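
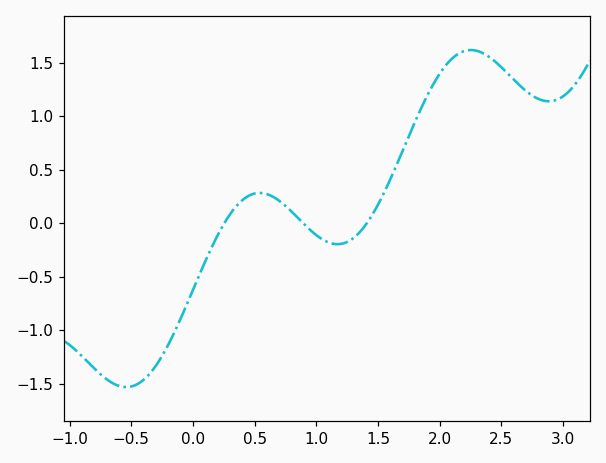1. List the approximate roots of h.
0.254, 0.894, 1.41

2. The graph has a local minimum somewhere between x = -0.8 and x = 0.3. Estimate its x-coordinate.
-0.539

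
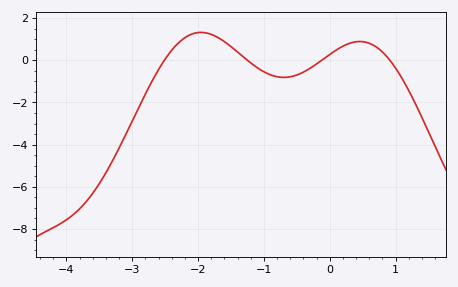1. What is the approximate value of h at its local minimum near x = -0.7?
-0.8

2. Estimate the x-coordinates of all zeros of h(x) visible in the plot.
-2.5, -1.2, -0.1, 0.9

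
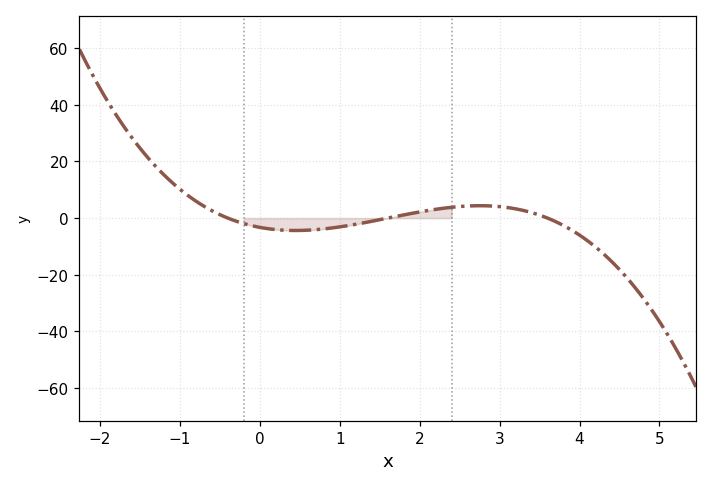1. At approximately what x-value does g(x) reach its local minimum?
0.4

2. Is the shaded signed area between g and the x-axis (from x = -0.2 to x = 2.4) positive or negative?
negative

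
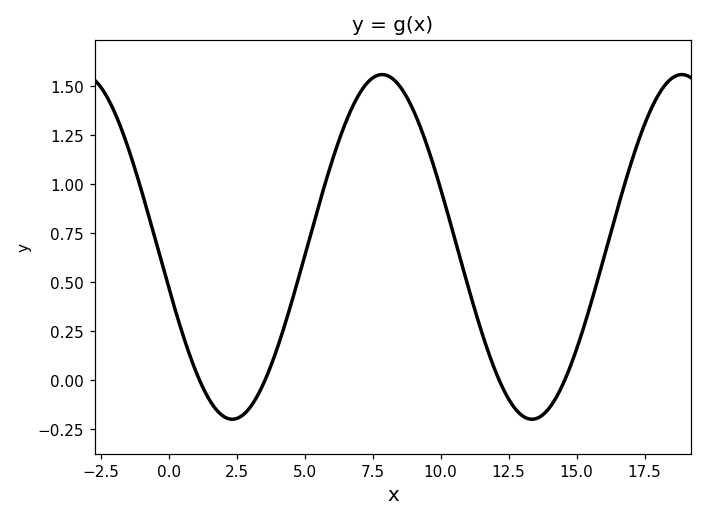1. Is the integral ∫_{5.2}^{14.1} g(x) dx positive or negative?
positive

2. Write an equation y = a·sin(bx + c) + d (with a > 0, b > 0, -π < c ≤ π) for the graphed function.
y = 0.88sin(0.57x - 2.9) + 0.68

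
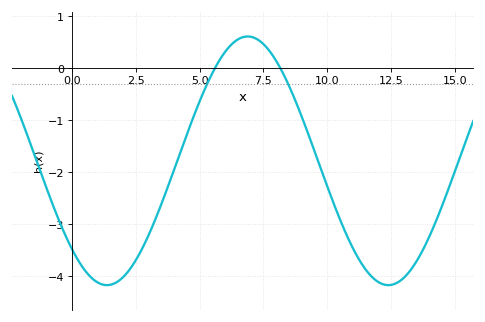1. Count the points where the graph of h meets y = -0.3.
2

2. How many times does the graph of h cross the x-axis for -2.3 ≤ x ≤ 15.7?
2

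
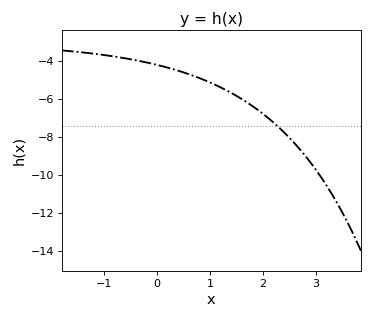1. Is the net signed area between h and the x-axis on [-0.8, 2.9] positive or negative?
negative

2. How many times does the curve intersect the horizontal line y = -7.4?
1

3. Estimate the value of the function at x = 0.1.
-4.2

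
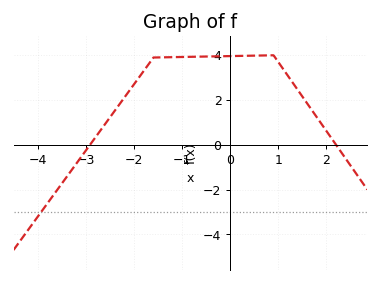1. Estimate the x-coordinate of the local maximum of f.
0.9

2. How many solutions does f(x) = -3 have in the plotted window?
1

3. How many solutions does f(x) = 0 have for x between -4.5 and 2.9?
2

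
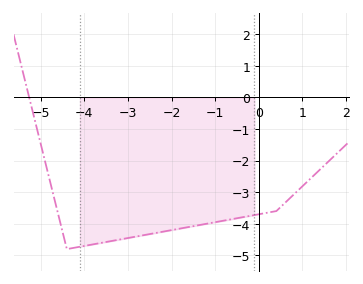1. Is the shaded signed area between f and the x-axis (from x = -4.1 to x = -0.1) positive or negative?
negative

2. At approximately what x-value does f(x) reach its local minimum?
-4.4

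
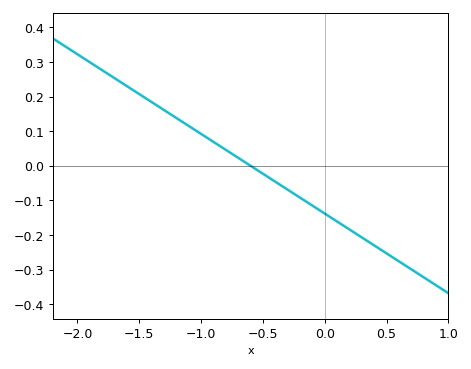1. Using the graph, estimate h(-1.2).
0.14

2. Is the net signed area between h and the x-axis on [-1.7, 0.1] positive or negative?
positive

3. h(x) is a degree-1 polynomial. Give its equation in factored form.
y = -0.23(x + 0.6)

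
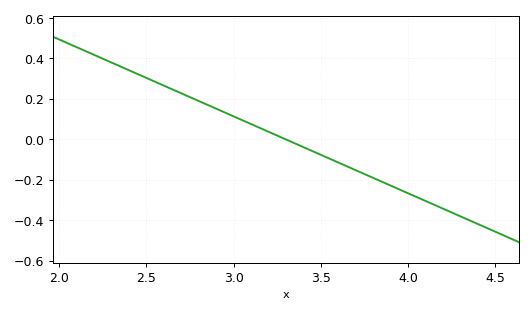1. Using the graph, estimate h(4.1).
-0.304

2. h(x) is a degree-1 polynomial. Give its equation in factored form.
y = -0.38(x - 3.3)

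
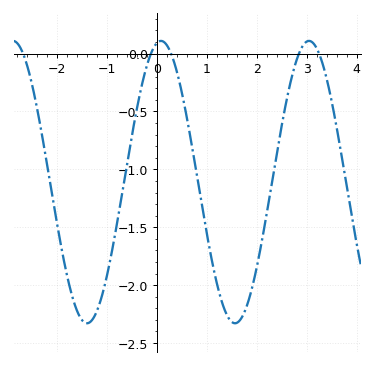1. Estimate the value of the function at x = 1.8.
-2.18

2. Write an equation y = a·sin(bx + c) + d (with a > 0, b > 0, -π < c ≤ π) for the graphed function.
y = 1.22sin(2.12x + 1.39) - 1.11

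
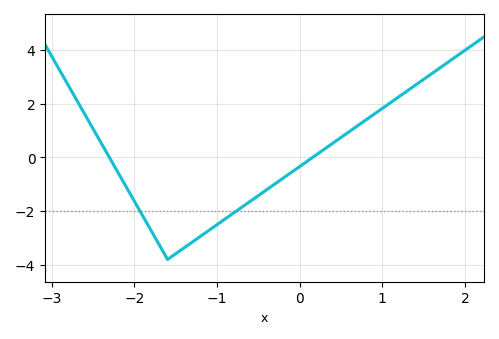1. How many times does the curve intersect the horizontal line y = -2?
2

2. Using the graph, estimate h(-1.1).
-2.72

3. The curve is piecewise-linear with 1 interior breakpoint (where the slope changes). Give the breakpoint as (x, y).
(-1.6, -3.8)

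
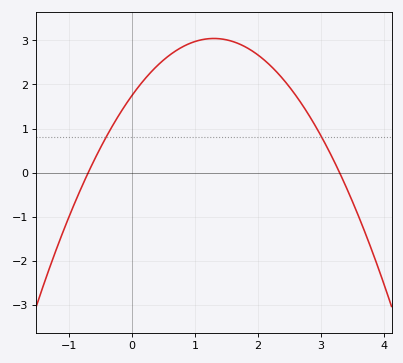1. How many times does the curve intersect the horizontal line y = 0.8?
2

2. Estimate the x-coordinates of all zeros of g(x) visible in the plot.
-0.7, 3.3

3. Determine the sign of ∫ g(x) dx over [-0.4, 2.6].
positive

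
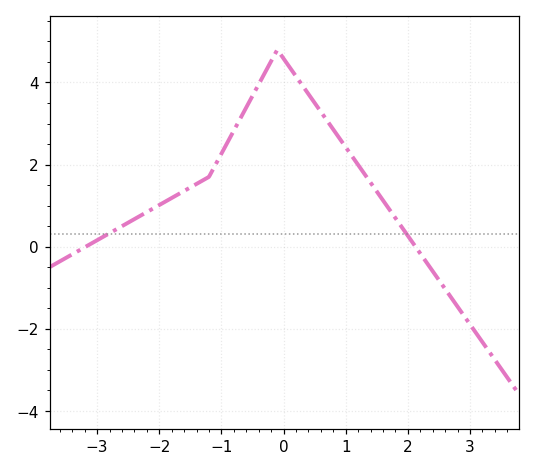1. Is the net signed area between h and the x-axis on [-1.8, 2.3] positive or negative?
positive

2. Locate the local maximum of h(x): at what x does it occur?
-0.1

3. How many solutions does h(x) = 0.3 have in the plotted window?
2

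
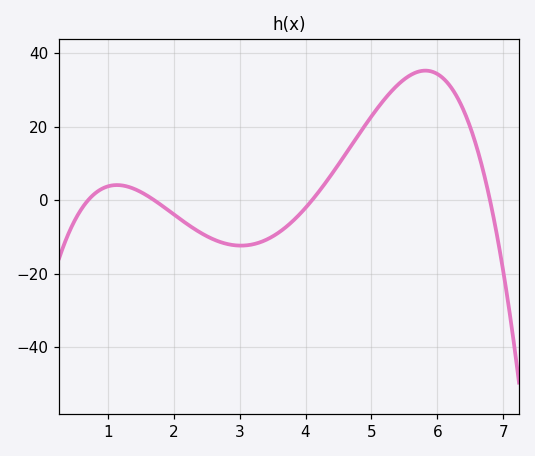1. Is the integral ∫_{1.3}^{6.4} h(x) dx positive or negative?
positive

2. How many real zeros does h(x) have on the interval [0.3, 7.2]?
4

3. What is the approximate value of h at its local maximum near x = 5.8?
36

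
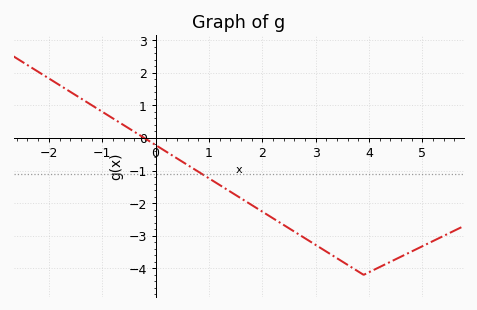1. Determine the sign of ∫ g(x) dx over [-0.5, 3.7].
negative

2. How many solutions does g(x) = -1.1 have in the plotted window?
1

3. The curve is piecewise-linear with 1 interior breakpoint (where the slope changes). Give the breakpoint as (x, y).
(3.9, -4.2)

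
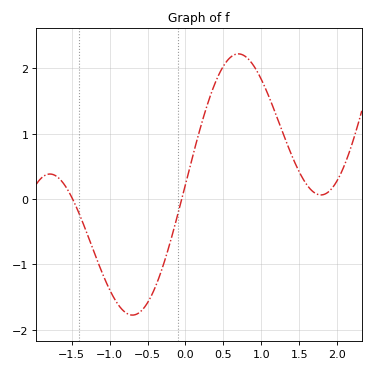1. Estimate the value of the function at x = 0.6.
2.17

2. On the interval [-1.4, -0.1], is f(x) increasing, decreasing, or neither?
neither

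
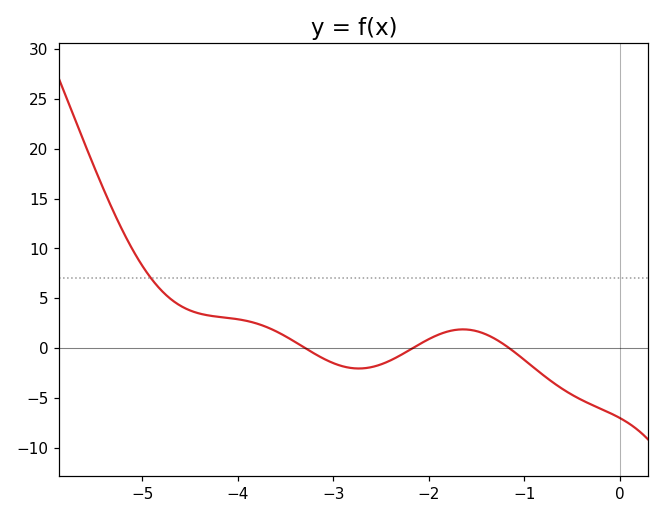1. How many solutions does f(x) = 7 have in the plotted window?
1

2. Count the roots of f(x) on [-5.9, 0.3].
3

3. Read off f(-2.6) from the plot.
-2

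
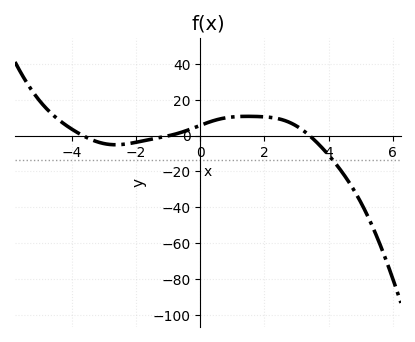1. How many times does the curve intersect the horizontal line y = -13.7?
1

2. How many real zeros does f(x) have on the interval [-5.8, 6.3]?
3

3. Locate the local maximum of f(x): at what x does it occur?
1.48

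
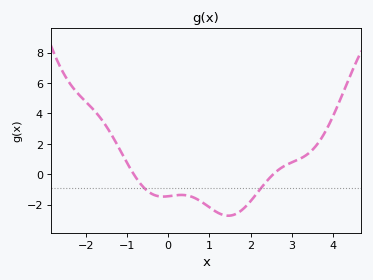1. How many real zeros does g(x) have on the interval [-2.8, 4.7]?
2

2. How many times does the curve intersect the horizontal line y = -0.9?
2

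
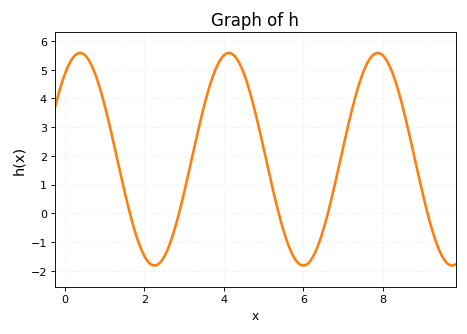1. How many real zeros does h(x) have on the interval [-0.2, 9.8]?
5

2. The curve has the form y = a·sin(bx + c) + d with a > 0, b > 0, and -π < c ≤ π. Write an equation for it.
y = 3.7sin(1.68x + 0.922) + 1.88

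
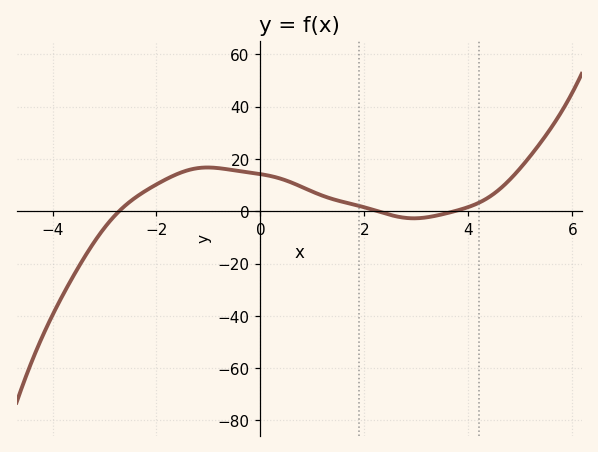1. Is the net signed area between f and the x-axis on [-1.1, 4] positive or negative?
positive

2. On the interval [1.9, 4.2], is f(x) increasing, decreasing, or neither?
neither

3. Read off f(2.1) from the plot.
0.957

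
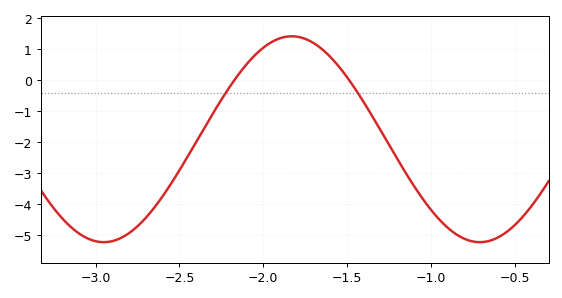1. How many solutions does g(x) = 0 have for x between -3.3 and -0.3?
2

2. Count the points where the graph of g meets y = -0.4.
2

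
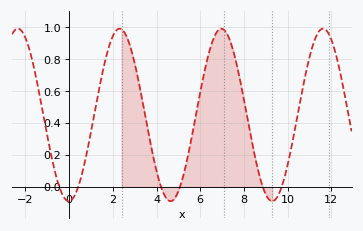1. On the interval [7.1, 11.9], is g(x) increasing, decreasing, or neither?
neither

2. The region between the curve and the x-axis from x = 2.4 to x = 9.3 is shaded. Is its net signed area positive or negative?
positive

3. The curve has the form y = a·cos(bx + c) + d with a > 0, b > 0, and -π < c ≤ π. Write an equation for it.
y = 0.54cos(1.4x - 3.1) + 0.45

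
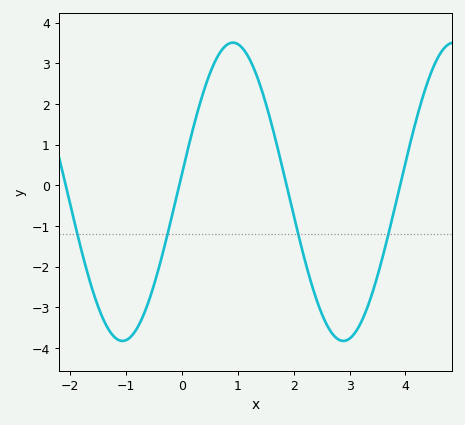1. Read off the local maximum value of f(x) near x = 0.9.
3.5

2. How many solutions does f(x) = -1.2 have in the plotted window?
4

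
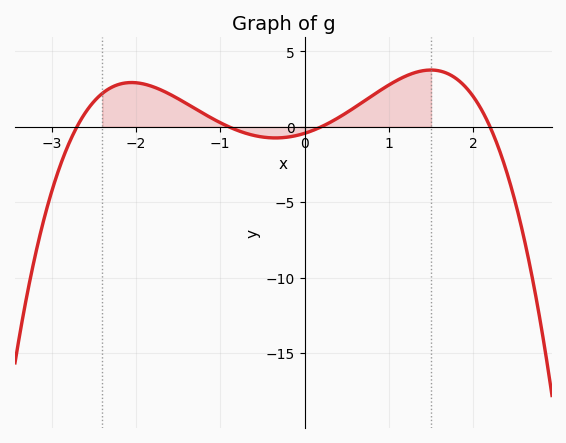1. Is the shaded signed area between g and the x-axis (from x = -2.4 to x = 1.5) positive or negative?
positive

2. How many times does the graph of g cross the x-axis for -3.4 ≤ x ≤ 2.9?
4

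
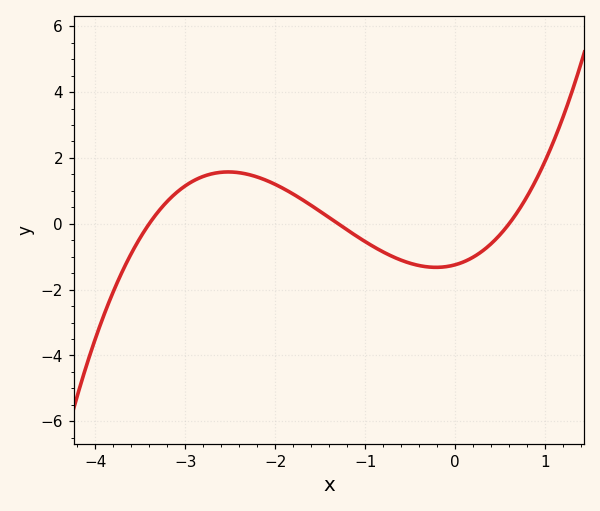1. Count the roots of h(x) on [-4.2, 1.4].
3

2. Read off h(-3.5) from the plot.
-0.4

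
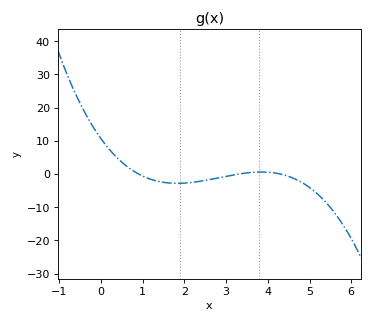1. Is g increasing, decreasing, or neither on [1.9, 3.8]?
increasing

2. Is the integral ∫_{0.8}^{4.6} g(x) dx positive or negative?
negative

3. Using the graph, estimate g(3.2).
-0.21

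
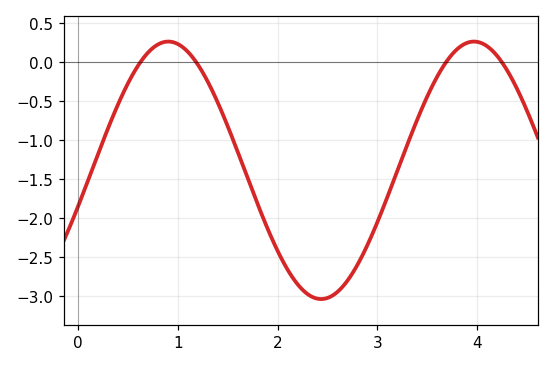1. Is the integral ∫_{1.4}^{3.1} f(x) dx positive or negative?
negative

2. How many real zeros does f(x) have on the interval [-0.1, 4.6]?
4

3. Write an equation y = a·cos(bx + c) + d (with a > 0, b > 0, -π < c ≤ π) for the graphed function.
y = 1.65cos(2x - 1.9) - 1.39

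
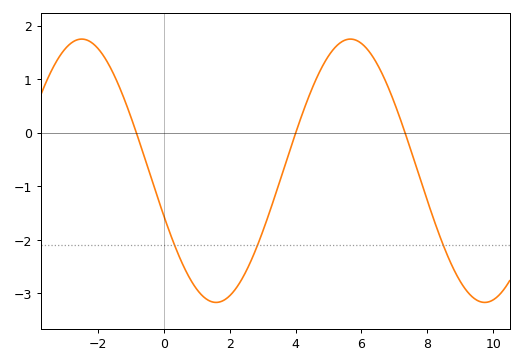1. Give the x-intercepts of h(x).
-0.836, 4, 7.32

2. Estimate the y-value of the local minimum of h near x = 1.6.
-3.17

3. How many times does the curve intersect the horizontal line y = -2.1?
3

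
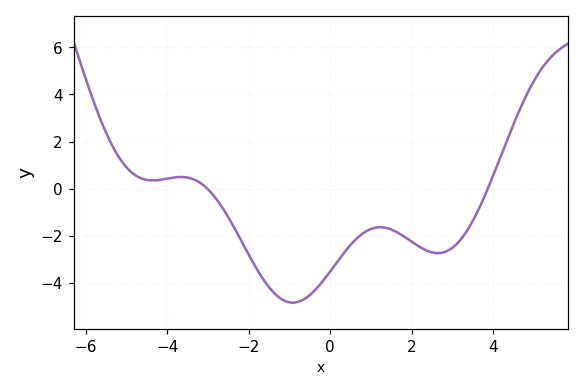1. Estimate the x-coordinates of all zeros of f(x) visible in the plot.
-3.01, 3.87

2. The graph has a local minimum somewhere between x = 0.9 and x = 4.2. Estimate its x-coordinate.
2.64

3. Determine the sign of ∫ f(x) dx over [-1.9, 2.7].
negative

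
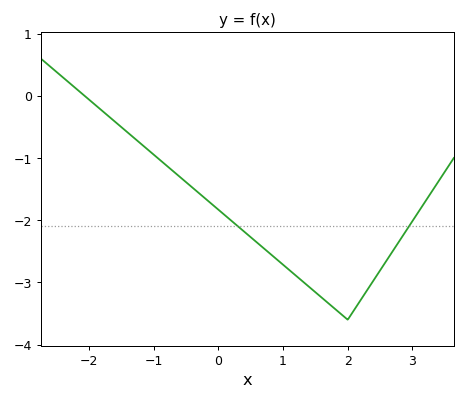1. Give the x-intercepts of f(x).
-2.1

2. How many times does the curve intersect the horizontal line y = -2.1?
2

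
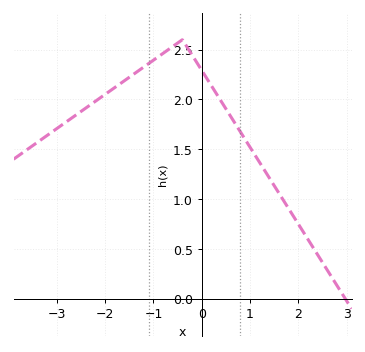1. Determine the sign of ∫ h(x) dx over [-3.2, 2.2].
positive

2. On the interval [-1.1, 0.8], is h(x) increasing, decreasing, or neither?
neither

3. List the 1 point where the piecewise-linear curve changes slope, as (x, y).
(-0.4, 2.6)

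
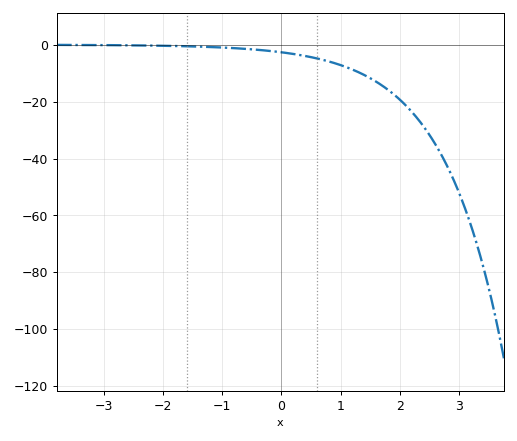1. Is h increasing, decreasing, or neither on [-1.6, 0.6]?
decreasing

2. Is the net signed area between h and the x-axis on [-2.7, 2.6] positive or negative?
negative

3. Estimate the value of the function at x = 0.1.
-2.93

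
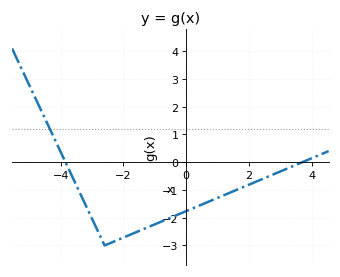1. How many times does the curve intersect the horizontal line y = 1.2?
1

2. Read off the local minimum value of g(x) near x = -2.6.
-3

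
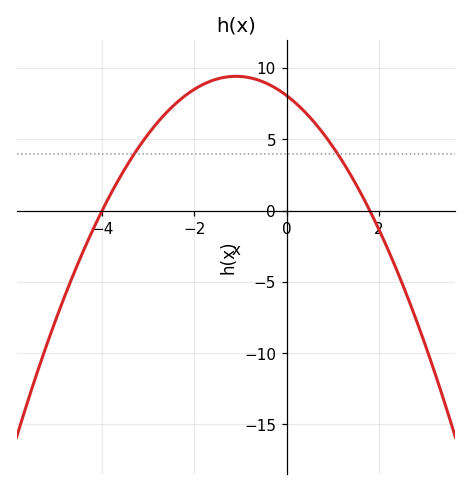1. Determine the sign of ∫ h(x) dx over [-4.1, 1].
positive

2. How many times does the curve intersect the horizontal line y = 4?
2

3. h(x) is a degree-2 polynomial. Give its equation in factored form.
y = -1.12(x + 4)(x - 1.8)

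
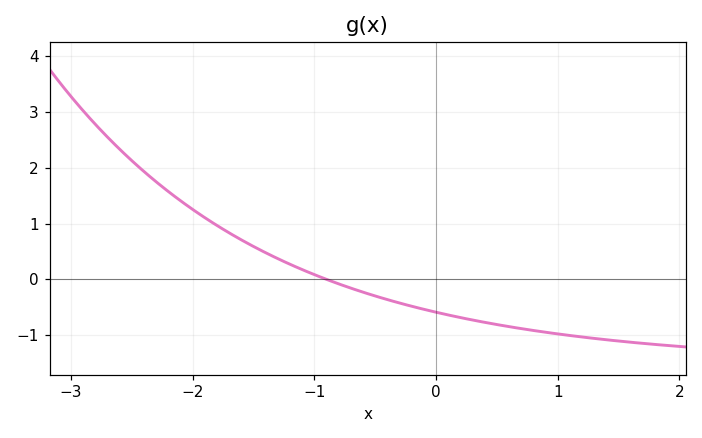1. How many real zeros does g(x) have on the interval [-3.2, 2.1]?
1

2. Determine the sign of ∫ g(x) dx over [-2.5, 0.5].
positive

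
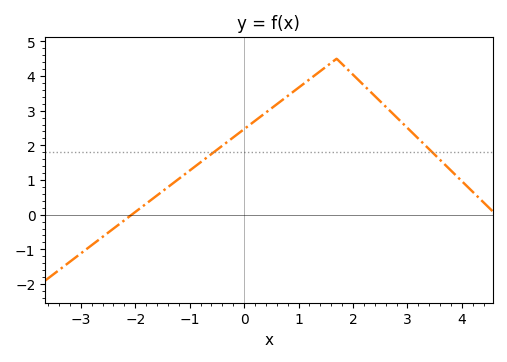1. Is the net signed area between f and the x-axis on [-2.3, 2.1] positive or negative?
positive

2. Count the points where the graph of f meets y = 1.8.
2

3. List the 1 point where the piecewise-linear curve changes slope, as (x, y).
(1.7, 4.5)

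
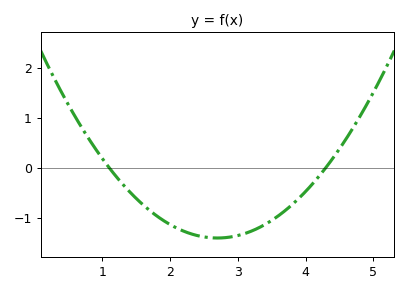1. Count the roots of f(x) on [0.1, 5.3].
2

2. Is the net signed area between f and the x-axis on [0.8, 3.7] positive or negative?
negative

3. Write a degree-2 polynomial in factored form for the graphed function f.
y = 0.55(x - 1.1)(x - 4.3)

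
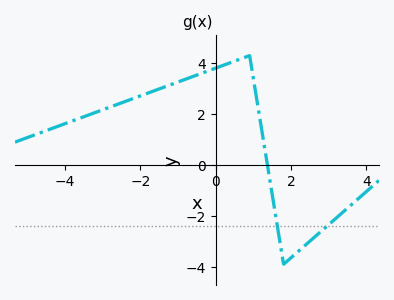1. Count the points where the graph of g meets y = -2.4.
2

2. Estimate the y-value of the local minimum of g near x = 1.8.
-3.8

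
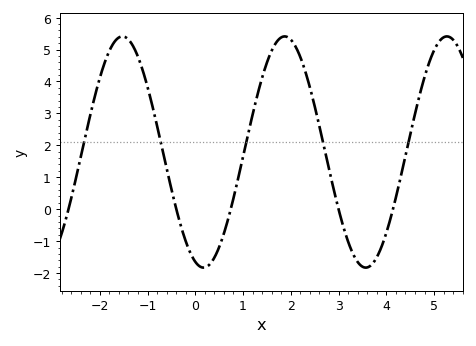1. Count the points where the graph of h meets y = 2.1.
5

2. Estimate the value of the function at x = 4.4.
1.67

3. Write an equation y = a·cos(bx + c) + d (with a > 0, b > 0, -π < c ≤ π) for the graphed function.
y = 3.62cos(1.85x + 2.82) + 1.79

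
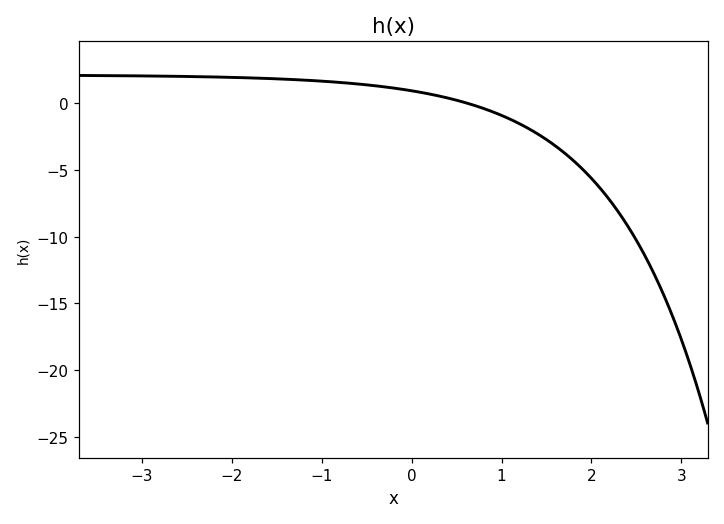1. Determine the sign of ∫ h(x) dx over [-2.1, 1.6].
positive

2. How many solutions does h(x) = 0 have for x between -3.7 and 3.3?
1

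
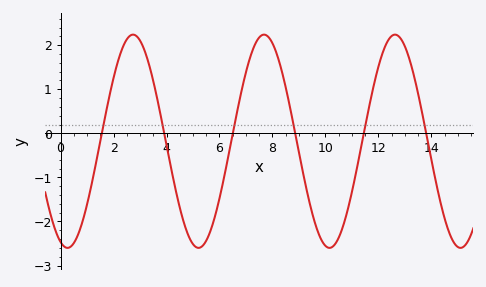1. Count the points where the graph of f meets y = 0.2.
6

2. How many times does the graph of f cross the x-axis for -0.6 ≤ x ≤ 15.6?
6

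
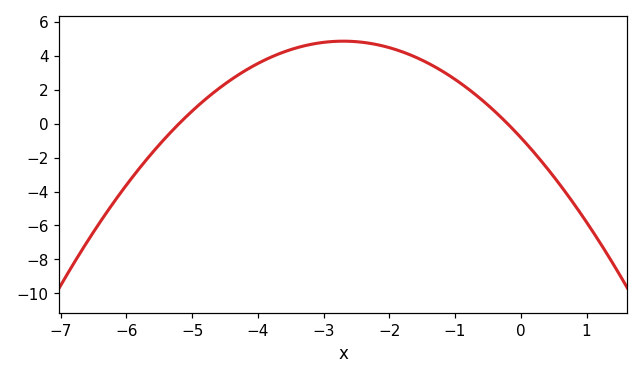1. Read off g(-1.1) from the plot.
2.8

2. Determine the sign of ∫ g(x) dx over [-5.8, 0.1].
positive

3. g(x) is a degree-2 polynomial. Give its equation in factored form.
y = -0.78(x + 5.2)(x + 0.2)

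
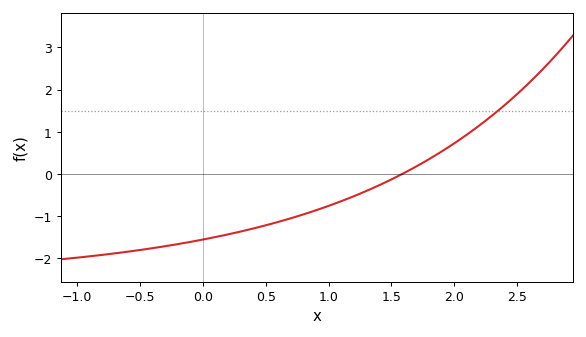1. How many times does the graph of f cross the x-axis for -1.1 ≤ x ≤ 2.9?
1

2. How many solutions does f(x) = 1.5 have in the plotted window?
1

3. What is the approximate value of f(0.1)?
-1.5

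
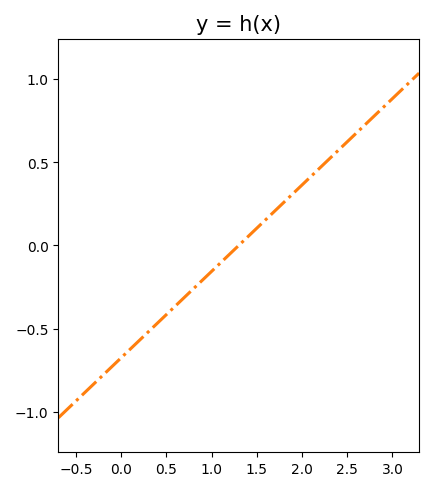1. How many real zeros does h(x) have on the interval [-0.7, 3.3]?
1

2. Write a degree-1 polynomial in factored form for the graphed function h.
y = 0.52(x - 1.3)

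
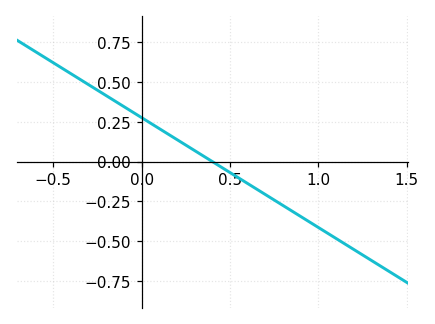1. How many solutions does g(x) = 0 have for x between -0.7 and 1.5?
1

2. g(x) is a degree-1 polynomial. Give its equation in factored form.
y = -0.69(x - 0.4)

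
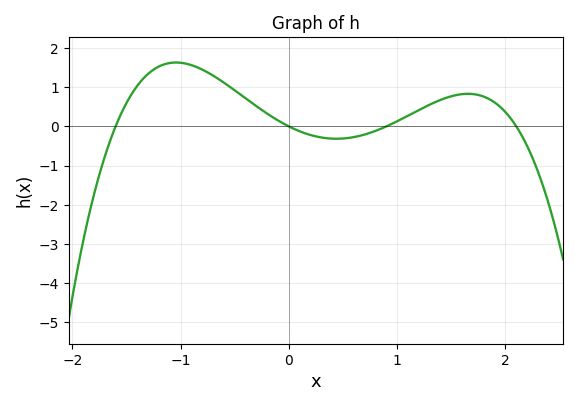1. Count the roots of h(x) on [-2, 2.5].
4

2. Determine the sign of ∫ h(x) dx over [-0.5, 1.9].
positive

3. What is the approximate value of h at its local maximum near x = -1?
1.63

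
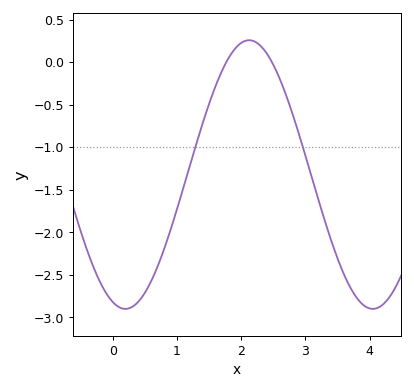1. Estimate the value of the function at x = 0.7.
-2.4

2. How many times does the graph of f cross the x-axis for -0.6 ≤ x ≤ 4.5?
2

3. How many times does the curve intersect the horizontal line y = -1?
2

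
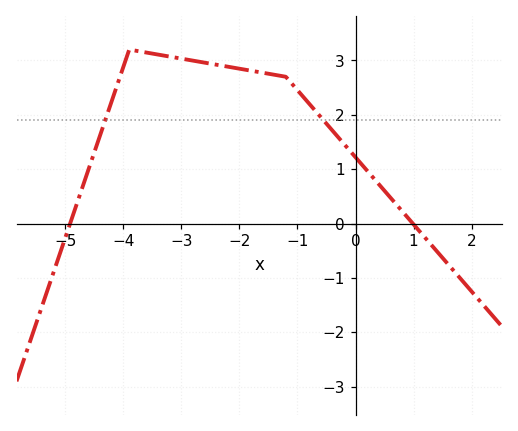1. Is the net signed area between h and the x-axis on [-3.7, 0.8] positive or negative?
positive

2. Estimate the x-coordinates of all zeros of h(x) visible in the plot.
-5, 1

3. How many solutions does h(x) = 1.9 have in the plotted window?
2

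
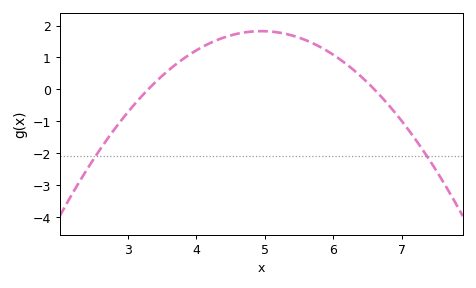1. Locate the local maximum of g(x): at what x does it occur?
4.9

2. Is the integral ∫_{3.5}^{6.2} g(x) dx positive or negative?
positive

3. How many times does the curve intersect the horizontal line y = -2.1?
2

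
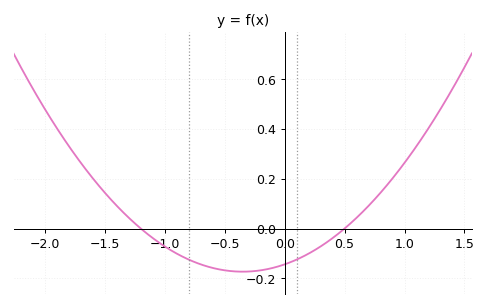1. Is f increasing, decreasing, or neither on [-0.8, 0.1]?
neither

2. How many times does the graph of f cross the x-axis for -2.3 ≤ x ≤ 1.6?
2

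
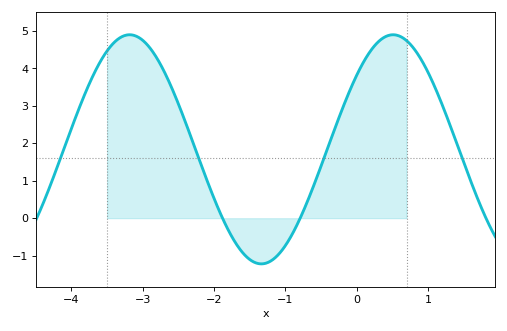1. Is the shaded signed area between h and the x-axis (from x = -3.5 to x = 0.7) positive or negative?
positive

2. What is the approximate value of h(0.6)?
4.9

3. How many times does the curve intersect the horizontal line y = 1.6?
4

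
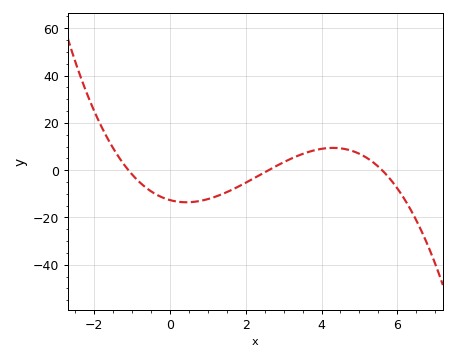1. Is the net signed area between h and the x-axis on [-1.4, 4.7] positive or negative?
negative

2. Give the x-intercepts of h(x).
-1.1, 2.6, 5.6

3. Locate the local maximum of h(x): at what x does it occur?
4.3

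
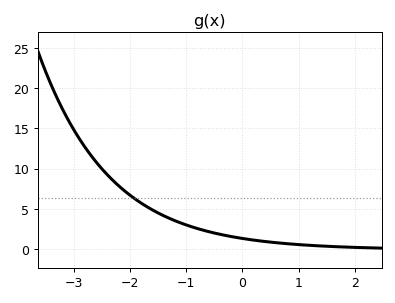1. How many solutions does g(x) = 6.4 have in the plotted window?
1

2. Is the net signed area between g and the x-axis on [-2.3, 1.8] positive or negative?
positive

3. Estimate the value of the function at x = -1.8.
5.5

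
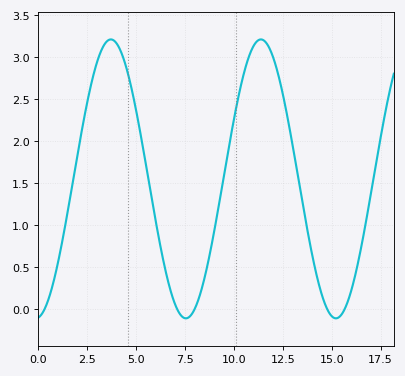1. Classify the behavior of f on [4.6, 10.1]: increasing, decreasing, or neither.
neither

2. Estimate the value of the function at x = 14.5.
0.15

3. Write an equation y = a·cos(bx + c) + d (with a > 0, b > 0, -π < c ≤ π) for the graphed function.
y = 1.66cos(0.82x - 3.1) + 1.55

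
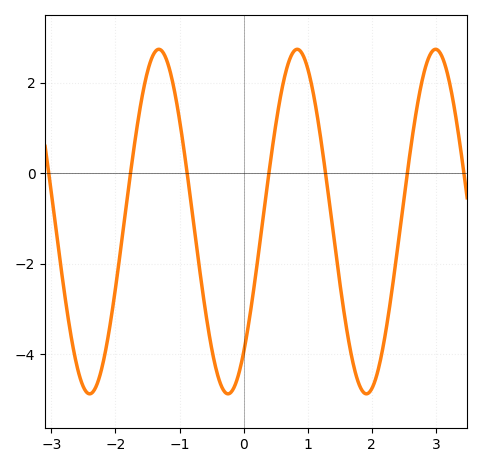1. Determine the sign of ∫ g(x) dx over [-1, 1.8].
negative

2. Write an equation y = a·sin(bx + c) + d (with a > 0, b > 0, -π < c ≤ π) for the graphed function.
y = 3.81sin(2.91x - 0.86) - 1.07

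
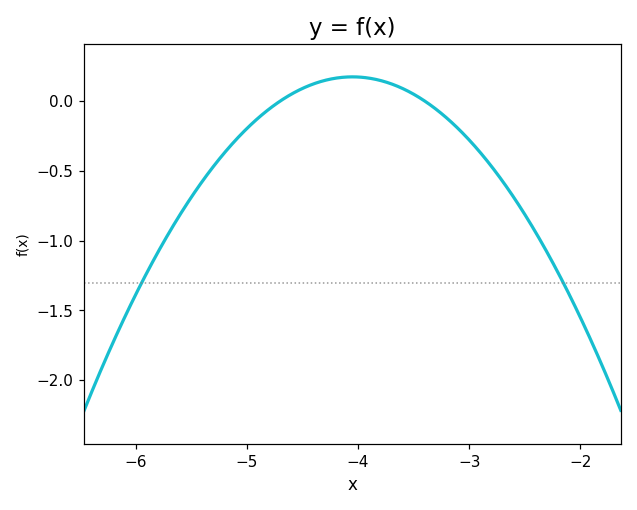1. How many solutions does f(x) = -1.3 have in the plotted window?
2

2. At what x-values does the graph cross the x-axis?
-4.7, -3.4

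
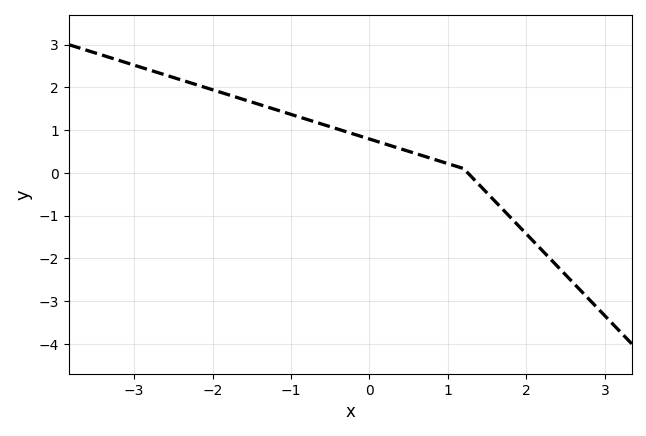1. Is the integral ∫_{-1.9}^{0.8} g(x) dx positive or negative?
positive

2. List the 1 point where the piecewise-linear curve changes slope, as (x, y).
(1.2, 0.1)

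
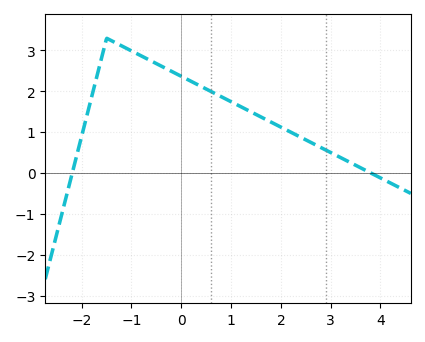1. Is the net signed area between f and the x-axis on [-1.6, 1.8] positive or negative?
positive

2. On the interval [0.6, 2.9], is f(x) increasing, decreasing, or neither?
decreasing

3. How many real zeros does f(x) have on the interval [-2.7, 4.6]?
2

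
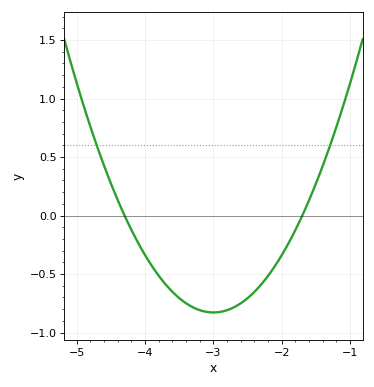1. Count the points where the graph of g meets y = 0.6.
2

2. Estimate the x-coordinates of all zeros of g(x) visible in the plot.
-4.3, -1.7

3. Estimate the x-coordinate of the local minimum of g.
-3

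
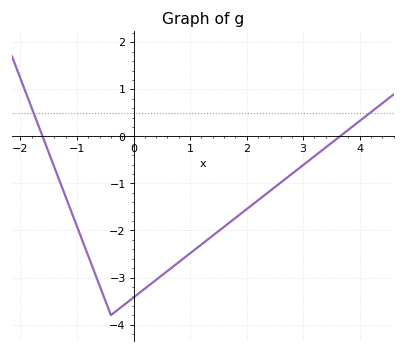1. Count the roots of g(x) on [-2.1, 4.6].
2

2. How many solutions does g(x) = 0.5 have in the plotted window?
2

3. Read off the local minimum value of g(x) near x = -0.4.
-3.8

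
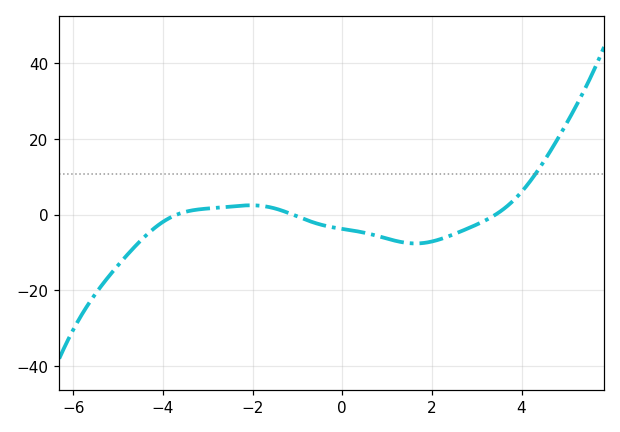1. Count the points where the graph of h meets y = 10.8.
1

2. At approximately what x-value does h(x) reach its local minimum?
1.6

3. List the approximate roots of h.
-3.6, -1.2, 3.4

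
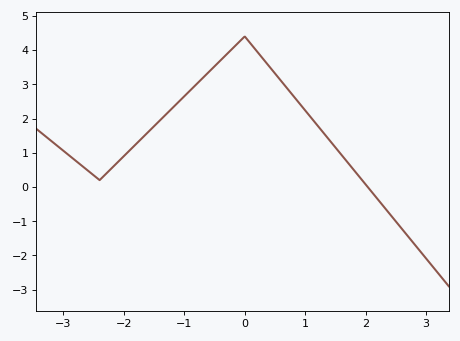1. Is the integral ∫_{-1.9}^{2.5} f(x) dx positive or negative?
positive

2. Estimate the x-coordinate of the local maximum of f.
0.001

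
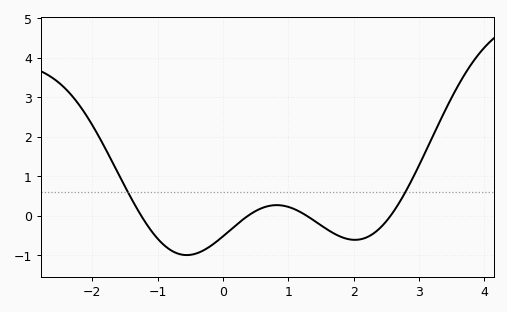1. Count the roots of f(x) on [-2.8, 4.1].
4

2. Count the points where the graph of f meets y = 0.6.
2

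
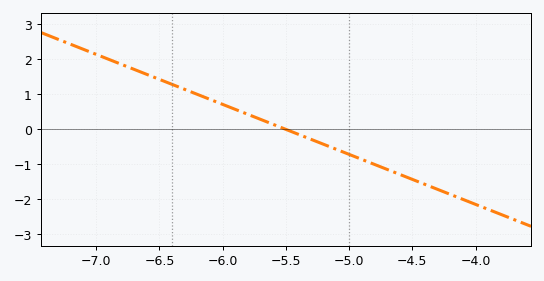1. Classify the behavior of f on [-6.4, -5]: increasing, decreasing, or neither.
decreasing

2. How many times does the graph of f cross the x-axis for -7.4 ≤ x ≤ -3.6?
1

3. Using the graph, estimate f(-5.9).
0.572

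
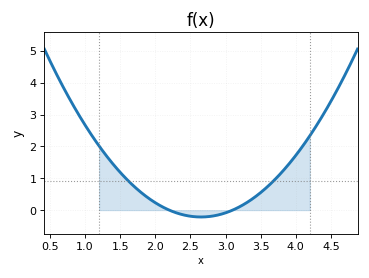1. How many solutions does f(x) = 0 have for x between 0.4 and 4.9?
2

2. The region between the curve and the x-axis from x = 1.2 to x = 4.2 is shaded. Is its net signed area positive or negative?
positive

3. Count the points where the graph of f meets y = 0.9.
2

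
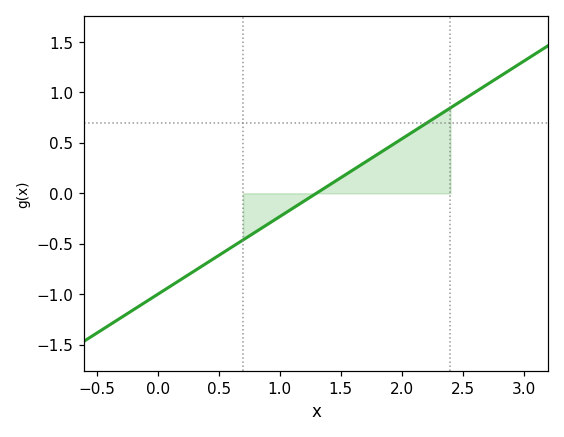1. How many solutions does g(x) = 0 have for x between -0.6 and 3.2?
1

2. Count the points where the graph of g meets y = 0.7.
1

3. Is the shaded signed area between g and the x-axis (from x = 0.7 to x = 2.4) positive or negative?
positive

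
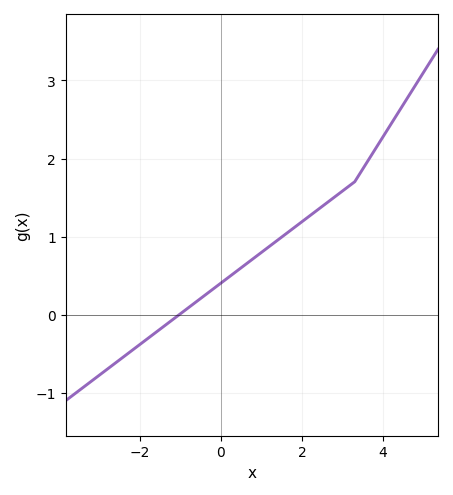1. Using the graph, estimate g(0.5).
0.6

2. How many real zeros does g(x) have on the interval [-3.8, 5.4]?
1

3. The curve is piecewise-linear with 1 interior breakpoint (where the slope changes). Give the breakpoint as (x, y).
(3.3, 1.7)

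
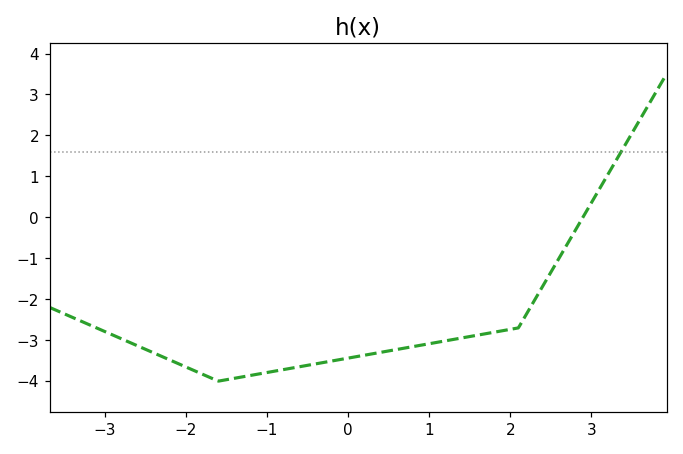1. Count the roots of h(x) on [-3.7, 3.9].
1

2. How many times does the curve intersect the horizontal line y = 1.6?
1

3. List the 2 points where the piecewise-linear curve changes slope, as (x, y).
(-1.6, -4); (2.1, -2.7)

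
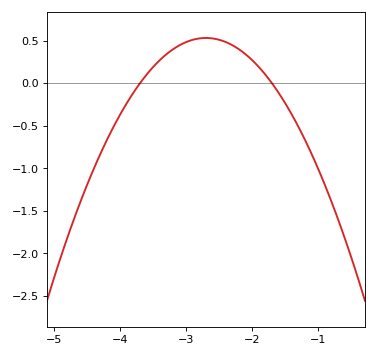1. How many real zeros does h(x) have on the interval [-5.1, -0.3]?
2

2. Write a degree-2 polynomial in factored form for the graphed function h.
y = -0.53(x + 3.7)(x + 1.7)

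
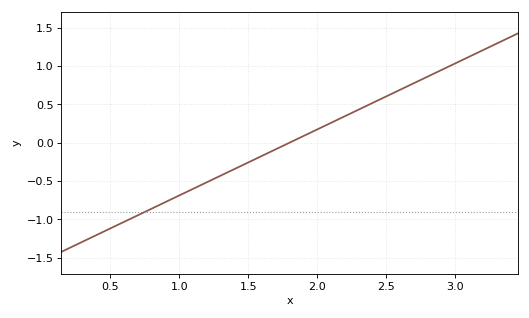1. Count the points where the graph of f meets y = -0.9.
1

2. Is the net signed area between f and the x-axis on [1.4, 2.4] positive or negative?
positive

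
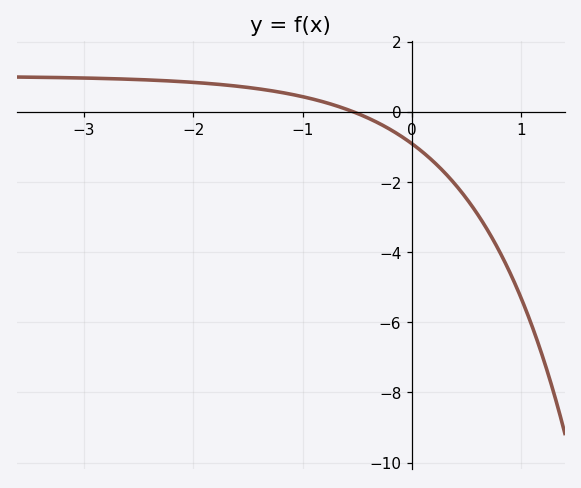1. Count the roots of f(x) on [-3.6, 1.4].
1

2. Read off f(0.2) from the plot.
-1.4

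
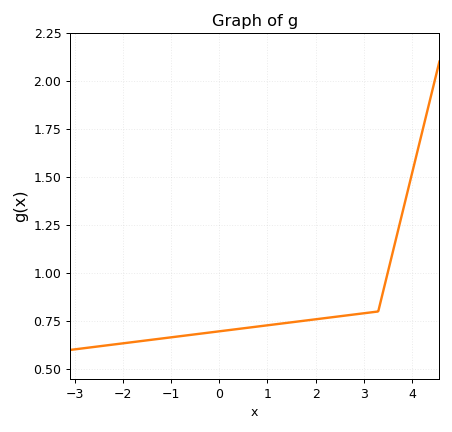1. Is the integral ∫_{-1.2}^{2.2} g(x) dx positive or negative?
positive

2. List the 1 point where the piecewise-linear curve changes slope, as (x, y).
(3.3, 0.8)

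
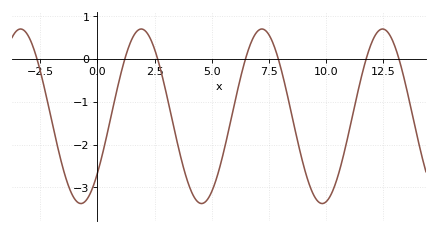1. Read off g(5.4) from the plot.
-2.4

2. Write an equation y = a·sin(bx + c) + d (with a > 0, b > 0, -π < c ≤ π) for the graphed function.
y = 2.04sin(1.2x - 0.71) - 1.34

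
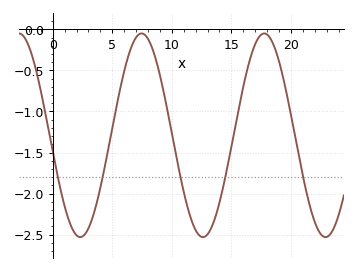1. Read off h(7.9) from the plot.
-0.1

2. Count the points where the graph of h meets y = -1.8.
5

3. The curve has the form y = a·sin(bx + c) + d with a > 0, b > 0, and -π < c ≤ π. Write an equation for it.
y = 1.24sin(0.61x - 3) - 1.29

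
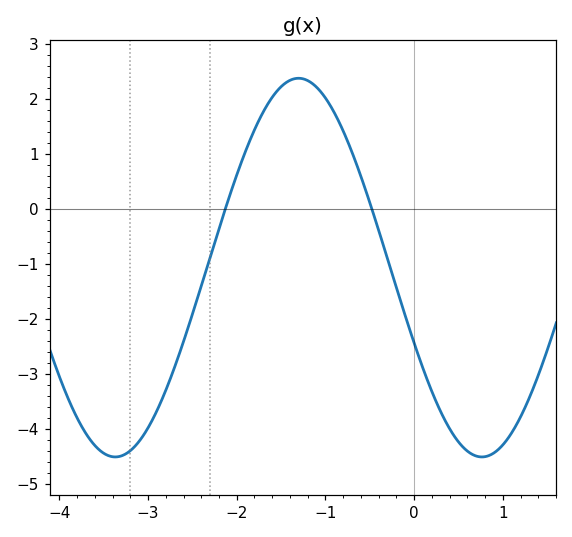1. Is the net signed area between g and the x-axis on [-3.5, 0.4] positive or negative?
negative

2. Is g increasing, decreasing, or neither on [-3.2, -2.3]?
increasing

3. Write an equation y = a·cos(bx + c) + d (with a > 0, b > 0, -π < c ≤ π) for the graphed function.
y = 3.44cos(1.52x + 1.98) - 1.07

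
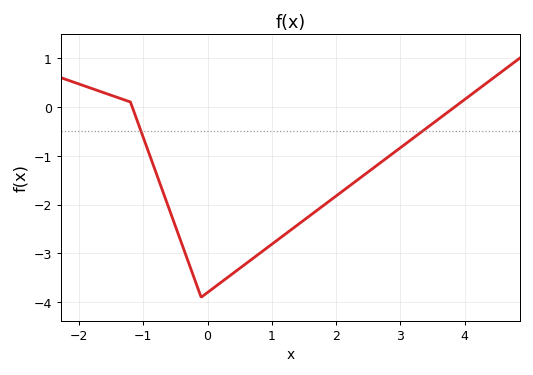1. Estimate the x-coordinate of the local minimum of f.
-0.1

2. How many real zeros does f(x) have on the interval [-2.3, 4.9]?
2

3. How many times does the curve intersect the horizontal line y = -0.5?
2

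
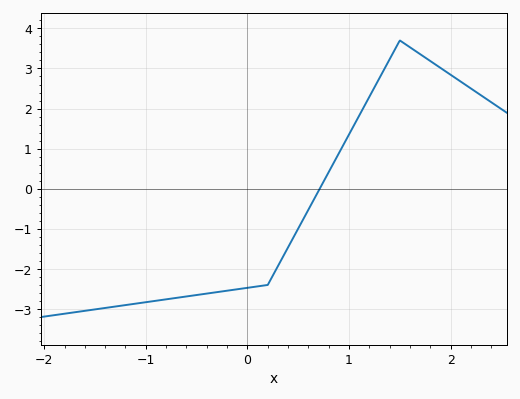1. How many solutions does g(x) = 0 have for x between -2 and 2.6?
1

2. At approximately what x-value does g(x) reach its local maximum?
1.5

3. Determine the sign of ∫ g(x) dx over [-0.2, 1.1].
negative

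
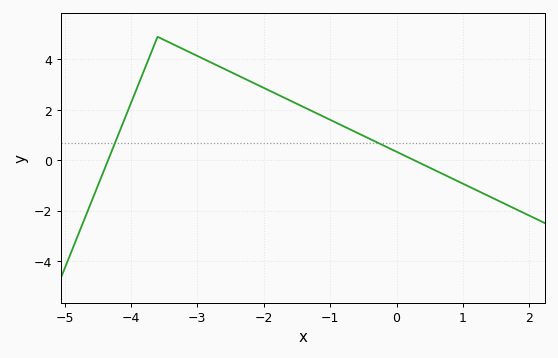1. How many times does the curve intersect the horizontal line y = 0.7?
2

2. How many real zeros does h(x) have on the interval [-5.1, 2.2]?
2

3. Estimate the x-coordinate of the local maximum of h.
-3.6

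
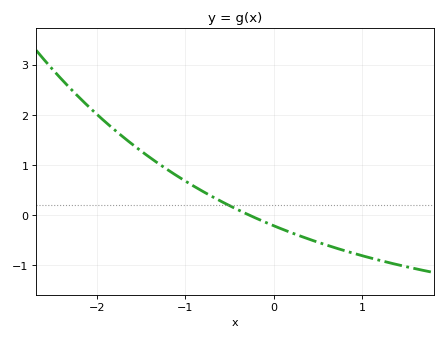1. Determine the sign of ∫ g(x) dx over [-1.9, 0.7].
positive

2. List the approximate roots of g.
-0.274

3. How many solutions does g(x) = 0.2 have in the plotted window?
1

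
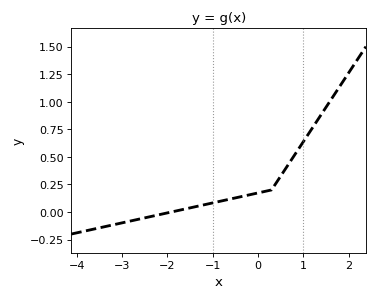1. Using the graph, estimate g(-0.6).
0.12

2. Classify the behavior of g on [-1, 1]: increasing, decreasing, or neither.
increasing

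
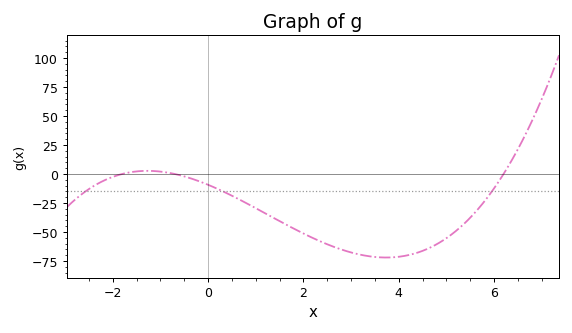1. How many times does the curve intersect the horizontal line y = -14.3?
3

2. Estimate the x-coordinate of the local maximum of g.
-1.2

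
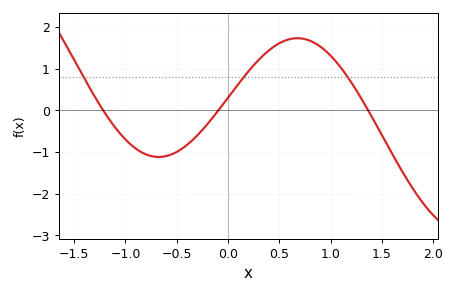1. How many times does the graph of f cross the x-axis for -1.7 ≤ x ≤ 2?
3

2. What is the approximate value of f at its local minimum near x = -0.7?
-1.1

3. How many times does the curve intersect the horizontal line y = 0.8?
3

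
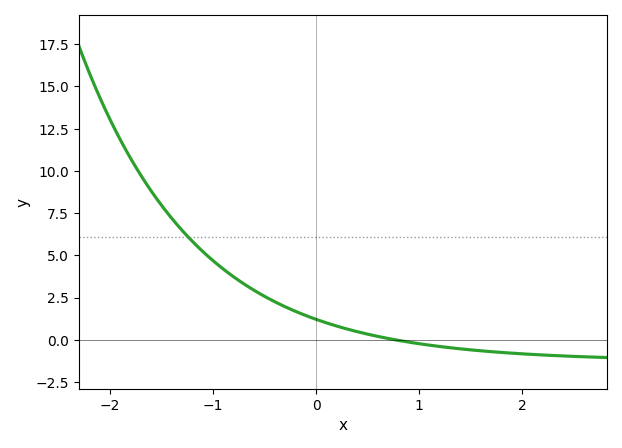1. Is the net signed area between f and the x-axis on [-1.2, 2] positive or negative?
positive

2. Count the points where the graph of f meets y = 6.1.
1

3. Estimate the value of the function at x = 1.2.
-0.401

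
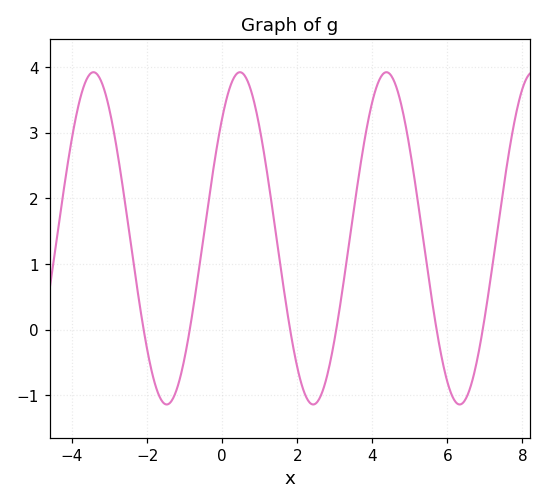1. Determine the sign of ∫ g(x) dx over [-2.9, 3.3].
positive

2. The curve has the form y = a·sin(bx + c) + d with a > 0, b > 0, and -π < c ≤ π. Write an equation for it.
y = 2.53sin(1.61x + 0.81) + 1.39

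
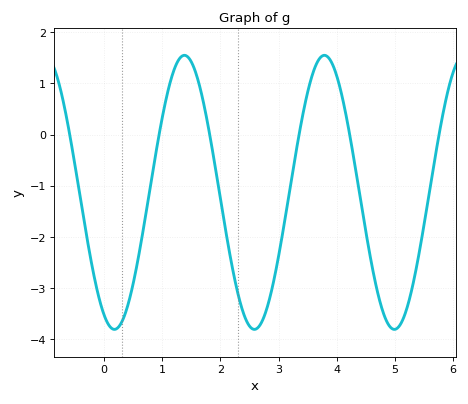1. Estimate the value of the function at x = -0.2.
-2.62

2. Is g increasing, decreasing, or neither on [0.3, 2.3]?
neither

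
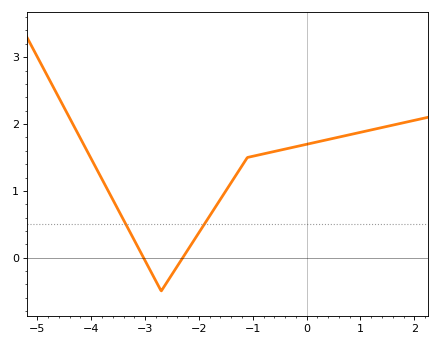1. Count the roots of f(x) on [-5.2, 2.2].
2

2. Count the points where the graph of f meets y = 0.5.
2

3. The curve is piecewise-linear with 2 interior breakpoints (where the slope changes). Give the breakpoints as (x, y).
(-2.7, -0.5); (-1.1, 1.5)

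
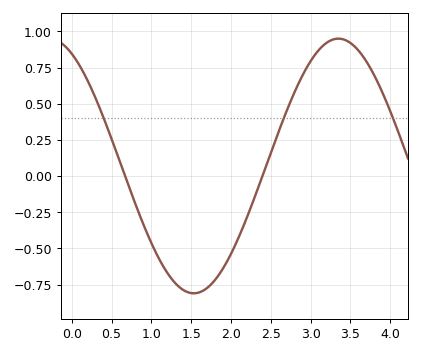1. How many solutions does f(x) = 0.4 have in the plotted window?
3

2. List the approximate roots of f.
0.7, 2.4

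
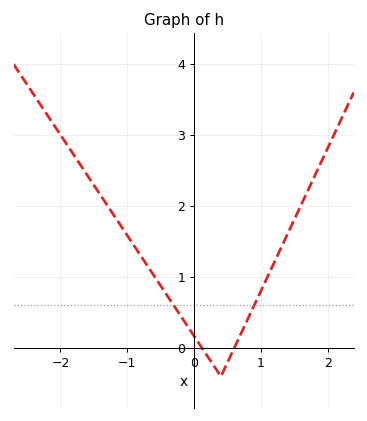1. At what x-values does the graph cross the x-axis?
0.1, 0.6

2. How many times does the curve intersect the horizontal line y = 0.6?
2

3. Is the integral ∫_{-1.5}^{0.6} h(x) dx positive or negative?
positive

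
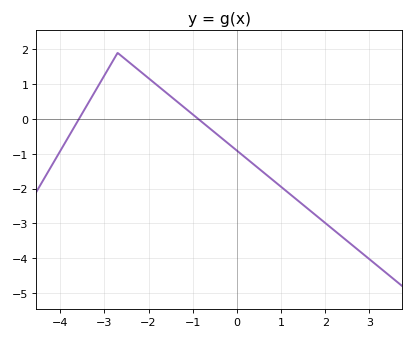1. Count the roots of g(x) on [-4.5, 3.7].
2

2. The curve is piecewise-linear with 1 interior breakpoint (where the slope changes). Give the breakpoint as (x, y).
(-2.7, 1.9)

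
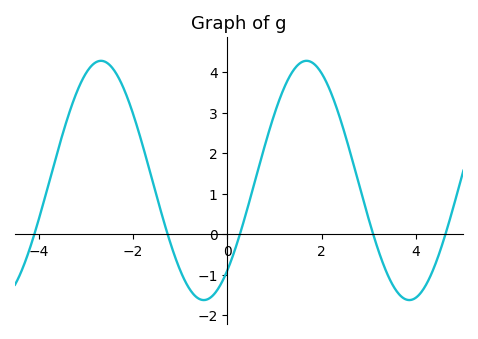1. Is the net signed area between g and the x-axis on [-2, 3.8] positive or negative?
positive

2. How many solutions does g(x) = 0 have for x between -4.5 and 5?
5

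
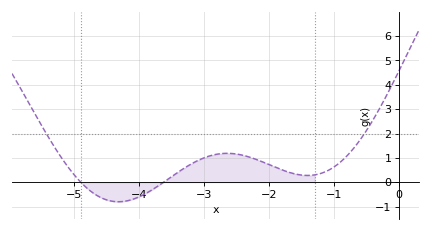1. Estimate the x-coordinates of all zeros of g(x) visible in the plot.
-4.9, -3.62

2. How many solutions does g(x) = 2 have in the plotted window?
2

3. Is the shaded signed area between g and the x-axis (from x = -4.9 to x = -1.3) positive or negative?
positive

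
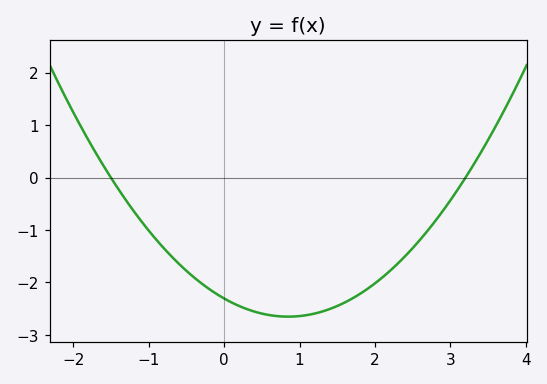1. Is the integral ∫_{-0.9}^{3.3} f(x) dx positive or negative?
negative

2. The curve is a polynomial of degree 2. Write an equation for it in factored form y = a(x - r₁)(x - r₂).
y = 0.48(x + 1.5)(x - 3.2)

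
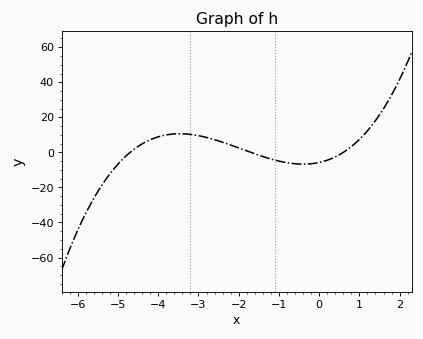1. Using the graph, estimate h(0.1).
-6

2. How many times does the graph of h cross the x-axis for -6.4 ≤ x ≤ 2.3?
3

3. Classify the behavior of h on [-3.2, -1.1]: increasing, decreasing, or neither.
decreasing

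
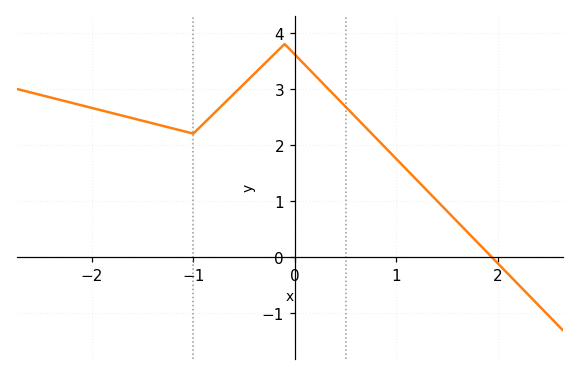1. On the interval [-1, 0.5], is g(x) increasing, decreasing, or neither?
neither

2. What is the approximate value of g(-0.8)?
2.56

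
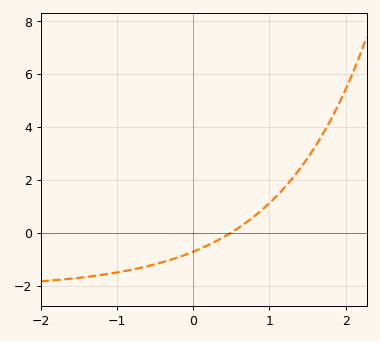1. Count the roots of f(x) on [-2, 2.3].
1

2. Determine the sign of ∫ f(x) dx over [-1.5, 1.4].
negative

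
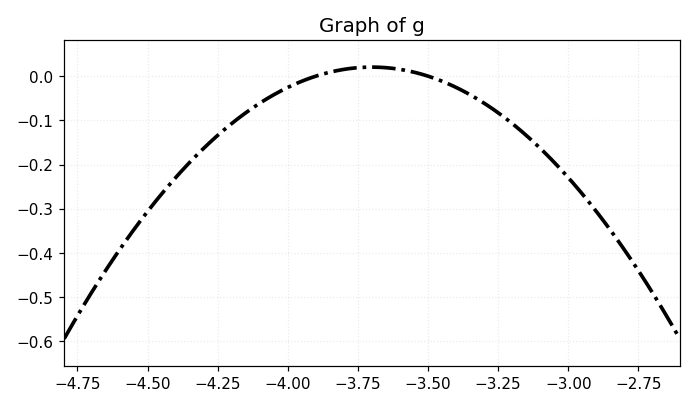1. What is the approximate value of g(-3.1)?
-0.16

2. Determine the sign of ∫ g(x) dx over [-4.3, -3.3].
negative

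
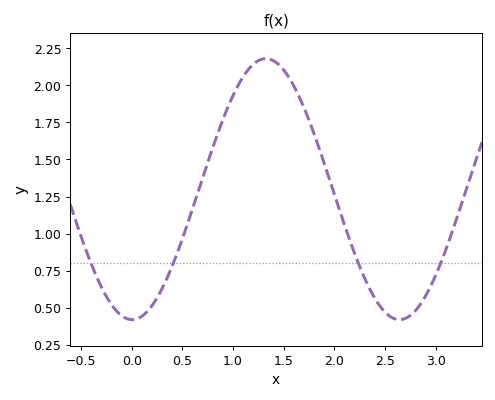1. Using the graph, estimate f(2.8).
0.48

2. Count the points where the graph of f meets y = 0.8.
4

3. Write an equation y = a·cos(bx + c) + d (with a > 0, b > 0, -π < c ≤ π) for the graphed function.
y = 0.88cos(2.38x + 3.13) + 1.3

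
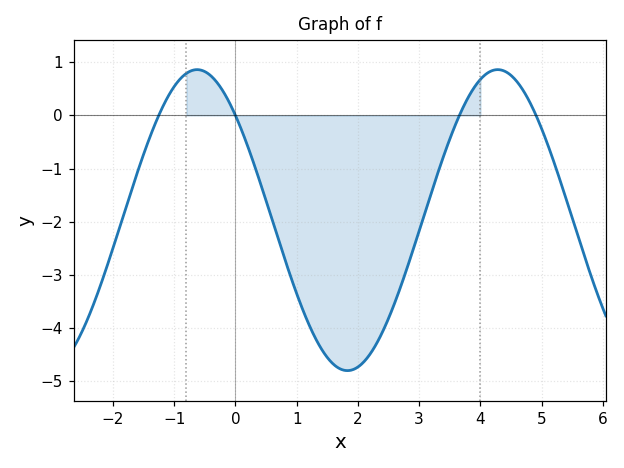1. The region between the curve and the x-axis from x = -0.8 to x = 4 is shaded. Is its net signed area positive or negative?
negative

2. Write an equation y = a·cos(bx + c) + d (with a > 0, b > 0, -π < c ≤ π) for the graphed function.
y = 2.83cos(1.28x + 0.802) - 1.97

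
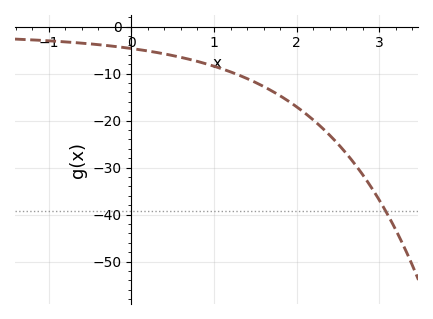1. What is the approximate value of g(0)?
-4.65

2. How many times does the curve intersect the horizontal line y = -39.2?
1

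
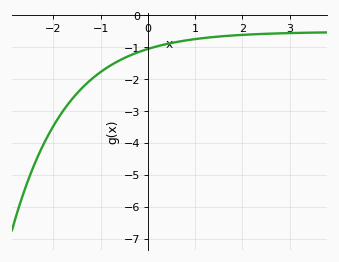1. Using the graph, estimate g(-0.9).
-1.67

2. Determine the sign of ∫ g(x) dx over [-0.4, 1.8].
negative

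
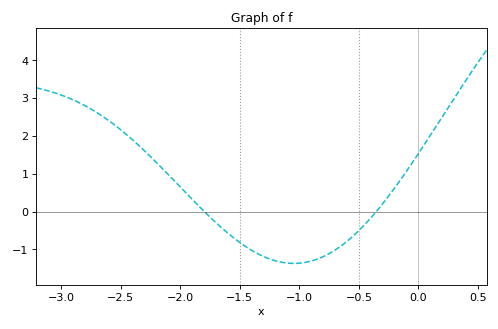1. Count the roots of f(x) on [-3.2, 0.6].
2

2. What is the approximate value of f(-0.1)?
1.1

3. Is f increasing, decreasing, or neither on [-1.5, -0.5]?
neither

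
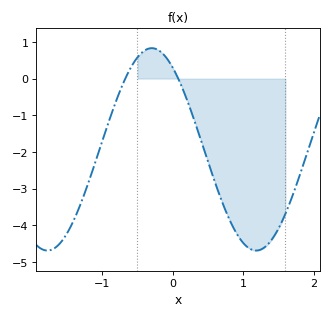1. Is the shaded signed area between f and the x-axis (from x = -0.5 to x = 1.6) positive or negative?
negative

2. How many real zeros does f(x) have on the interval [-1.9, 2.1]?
2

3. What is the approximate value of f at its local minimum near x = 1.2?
-4.7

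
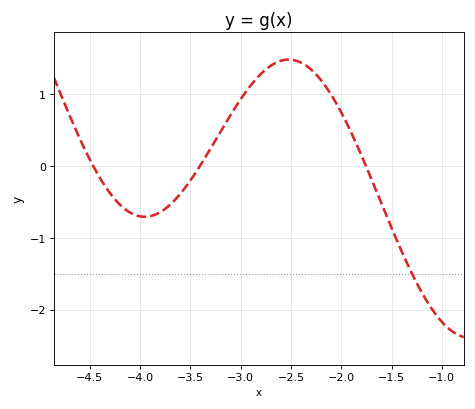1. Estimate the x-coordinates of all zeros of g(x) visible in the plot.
-4.47, -3.4, -1.75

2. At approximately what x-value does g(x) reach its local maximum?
-2.52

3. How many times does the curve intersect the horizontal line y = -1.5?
1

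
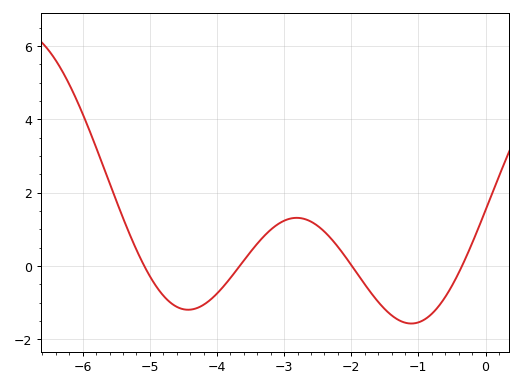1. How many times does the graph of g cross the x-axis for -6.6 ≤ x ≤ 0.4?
4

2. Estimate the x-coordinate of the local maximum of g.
-2.81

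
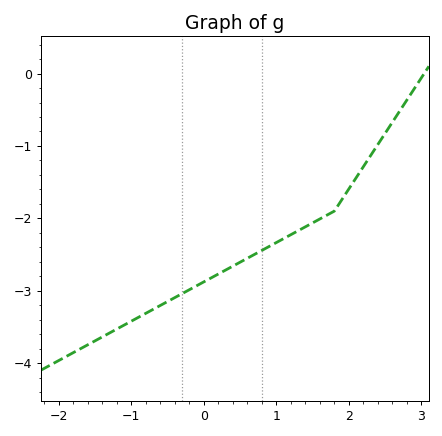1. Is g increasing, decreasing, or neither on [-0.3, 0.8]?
increasing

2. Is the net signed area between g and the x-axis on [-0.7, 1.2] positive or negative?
negative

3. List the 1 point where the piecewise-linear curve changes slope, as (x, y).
(1.8, -1.9)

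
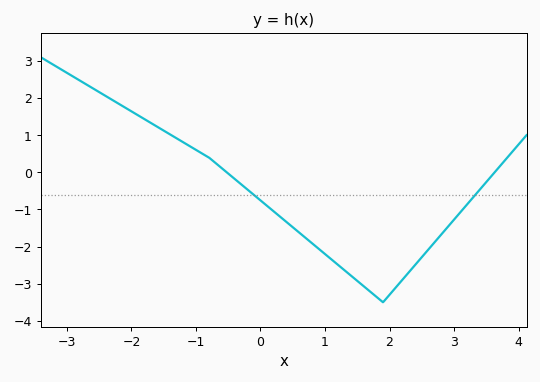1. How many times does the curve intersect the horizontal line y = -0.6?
2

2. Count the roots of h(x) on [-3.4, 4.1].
2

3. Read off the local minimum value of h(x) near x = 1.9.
-3.5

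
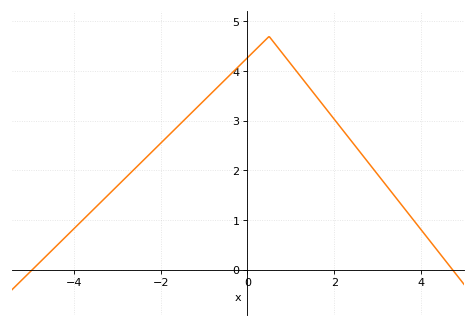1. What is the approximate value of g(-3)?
1.7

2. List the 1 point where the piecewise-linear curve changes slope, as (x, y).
(0.5, 4.7)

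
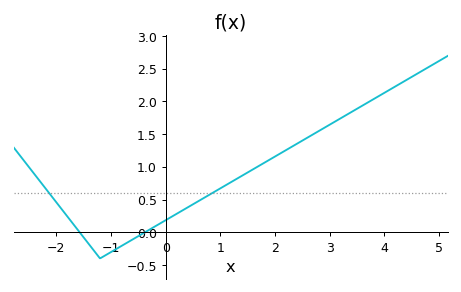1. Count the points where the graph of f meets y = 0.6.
2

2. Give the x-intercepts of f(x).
-1.6, -0.4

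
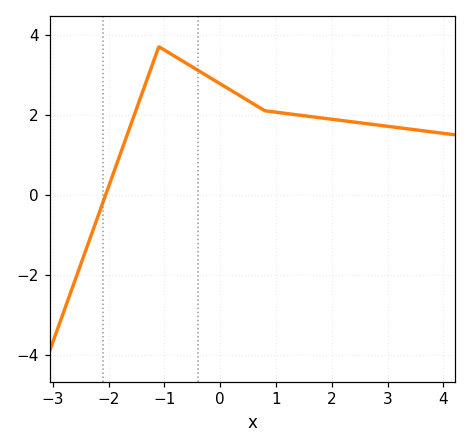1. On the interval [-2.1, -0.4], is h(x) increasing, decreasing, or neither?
neither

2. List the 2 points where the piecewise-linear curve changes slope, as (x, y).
(-1.1, 3.7); (0.8, 2.1)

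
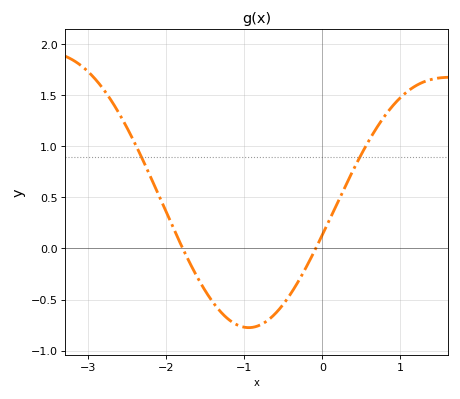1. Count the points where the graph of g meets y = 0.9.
2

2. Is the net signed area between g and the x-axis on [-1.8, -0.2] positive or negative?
negative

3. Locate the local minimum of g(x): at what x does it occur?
-0.9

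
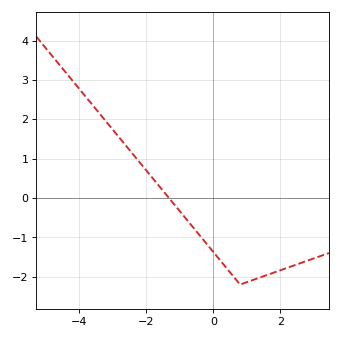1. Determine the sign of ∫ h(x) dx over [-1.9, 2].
negative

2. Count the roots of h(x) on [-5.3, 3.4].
1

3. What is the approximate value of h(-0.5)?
-0.9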